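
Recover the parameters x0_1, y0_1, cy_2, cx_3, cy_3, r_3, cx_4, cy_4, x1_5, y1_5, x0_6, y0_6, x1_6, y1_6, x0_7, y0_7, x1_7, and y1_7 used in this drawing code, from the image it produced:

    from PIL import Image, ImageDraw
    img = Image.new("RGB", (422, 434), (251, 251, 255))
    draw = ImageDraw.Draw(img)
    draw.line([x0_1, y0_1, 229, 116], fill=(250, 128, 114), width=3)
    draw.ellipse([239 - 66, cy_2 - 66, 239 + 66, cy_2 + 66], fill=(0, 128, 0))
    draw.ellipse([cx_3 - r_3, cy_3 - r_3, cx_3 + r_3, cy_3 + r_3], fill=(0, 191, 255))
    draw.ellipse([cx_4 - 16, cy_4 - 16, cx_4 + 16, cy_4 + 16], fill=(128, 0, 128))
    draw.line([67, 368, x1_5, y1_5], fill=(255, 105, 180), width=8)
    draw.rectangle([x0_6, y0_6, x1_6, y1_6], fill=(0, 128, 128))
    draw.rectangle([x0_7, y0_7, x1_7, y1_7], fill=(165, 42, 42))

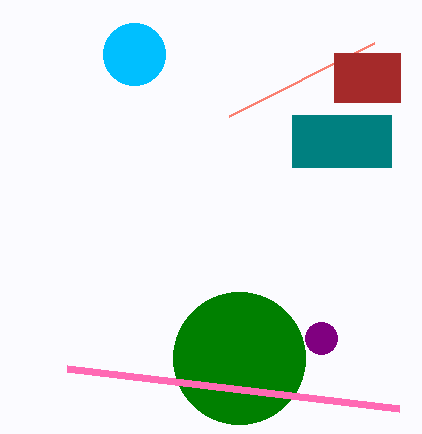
x0_1 = 374
y0_1 = 43
cy_2 = 358
cx_3 = 134
cy_3 = 54
r_3 = 31
cx_4 = 321
cy_4 = 338
x1_5 = 399
y1_5 = 408
x0_6 = 292
y0_6 = 115
x1_6 = 391
y1_6 = 167
x0_7 = 334
y0_7 = 53
x1_7 = 400
y1_7 = 102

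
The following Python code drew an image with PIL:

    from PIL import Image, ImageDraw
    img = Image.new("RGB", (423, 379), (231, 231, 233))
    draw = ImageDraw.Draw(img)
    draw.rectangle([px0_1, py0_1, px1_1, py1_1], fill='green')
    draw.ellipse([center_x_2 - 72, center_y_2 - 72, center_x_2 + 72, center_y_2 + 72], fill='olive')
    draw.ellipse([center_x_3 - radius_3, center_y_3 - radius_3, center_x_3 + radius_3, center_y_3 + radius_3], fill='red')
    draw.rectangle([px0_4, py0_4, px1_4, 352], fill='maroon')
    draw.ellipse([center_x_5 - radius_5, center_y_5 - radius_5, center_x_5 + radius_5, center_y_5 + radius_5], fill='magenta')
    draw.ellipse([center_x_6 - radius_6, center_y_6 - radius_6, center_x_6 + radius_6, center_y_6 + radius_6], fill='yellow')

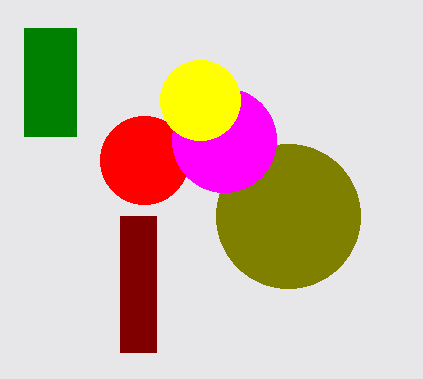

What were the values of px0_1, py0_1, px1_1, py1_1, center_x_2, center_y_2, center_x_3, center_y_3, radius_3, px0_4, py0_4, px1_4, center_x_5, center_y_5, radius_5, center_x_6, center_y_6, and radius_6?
px0_1 = 24
py0_1 = 28
px1_1 = 76
py1_1 = 136
center_x_2 = 288
center_y_2 = 216
center_x_3 = 144
center_y_3 = 160
radius_3 = 44
px0_4 = 120
py0_4 = 216
px1_4 = 156
center_x_5 = 224
center_y_5 = 140
radius_5 = 52
center_x_6 = 200
center_y_6 = 100
radius_6 = 40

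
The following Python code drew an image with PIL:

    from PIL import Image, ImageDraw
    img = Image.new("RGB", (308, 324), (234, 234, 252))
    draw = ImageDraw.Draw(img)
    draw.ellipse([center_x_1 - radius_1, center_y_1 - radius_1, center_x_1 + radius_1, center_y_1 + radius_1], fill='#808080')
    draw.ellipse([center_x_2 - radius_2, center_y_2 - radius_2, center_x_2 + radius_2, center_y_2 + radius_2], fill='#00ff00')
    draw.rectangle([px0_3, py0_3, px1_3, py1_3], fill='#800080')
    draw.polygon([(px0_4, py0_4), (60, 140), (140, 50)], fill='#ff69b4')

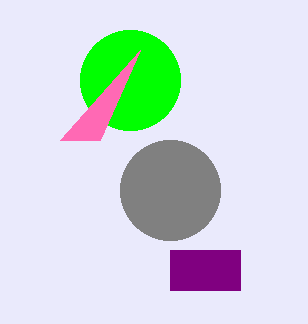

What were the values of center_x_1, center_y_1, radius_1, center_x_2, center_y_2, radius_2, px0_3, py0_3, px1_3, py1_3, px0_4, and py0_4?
center_x_1 = 170, center_y_1 = 190, radius_1 = 50, center_x_2 = 130, center_y_2 = 80, radius_2 = 50, px0_3 = 170, py0_3 = 250, px1_3 = 240, py1_3 = 290, px0_4 = 100, py0_4 = 140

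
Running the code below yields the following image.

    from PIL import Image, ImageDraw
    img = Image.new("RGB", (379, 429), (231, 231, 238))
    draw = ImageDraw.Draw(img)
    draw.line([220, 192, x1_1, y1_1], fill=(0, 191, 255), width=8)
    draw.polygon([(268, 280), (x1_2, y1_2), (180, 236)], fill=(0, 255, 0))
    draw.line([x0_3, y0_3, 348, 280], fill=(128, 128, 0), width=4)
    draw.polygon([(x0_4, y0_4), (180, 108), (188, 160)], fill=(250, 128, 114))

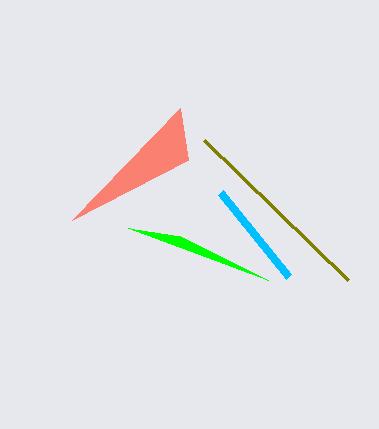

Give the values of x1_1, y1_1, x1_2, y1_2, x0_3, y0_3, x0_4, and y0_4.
x1_1 = 288, y1_1 = 276, x1_2 = 128, y1_2 = 228, x0_3 = 204, y0_3 = 140, x0_4 = 72, y0_4 = 220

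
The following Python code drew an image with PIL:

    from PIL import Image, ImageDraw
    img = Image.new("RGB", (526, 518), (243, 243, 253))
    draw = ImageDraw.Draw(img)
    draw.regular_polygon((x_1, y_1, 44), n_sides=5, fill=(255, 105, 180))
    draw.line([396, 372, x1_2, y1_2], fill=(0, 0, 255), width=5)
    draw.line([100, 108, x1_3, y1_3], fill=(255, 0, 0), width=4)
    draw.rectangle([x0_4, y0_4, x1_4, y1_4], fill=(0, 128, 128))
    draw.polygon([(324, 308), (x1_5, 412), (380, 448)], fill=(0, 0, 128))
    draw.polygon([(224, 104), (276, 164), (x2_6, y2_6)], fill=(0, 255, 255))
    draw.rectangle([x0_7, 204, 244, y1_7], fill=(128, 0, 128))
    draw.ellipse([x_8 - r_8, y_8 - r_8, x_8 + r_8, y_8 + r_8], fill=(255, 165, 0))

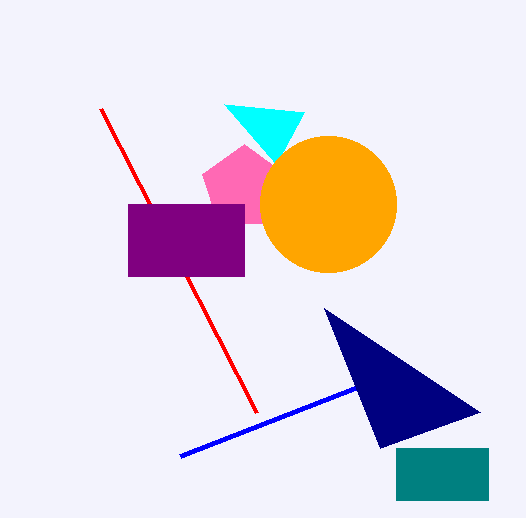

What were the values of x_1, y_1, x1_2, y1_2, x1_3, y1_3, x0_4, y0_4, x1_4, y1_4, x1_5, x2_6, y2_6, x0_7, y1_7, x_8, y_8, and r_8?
x_1 = 244; y_1 = 188; x1_2 = 180; y1_2 = 456; x1_3 = 256; y1_3 = 412; x0_4 = 396; y0_4 = 448; x1_4 = 488; y1_4 = 500; x1_5 = 480; x2_6 = 304; y2_6 = 112; x0_7 = 128; y1_7 = 276; x_8 = 328; y_8 = 204; r_8 = 68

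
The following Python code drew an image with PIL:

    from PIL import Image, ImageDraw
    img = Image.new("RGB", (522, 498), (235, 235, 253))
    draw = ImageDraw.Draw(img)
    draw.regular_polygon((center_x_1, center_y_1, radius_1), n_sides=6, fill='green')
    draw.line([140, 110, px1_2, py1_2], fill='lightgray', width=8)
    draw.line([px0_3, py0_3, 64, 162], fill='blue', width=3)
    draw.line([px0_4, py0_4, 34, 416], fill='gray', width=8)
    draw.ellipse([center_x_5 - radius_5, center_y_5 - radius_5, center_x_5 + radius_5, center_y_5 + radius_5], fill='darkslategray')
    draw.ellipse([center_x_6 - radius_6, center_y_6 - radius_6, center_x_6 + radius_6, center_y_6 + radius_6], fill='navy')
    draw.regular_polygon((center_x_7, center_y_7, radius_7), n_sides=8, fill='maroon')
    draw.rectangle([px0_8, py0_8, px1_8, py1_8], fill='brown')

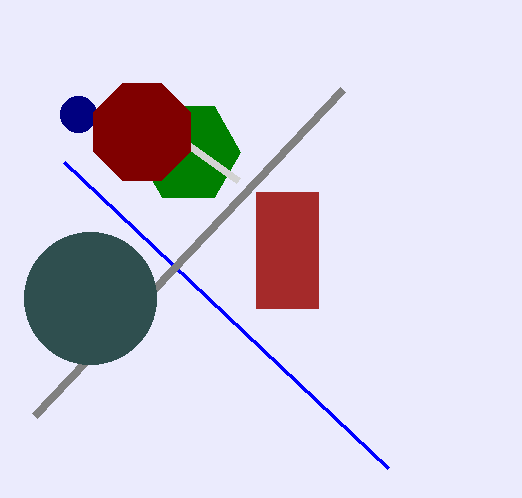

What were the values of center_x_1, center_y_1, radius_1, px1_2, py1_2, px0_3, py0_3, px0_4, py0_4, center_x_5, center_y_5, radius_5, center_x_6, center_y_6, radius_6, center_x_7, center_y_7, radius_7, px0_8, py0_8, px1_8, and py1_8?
center_x_1 = 188, center_y_1 = 152, radius_1 = 52, px1_2 = 238, py1_2 = 180, px0_3 = 388, py0_3 = 468, px0_4 = 342, py0_4 = 90, center_x_5 = 90, center_y_5 = 298, radius_5 = 66, center_x_6 = 78, center_y_6 = 114, radius_6 = 18, center_x_7 = 142, center_y_7 = 132, radius_7 = 52, px0_8 = 256, py0_8 = 192, px1_8 = 318, py1_8 = 308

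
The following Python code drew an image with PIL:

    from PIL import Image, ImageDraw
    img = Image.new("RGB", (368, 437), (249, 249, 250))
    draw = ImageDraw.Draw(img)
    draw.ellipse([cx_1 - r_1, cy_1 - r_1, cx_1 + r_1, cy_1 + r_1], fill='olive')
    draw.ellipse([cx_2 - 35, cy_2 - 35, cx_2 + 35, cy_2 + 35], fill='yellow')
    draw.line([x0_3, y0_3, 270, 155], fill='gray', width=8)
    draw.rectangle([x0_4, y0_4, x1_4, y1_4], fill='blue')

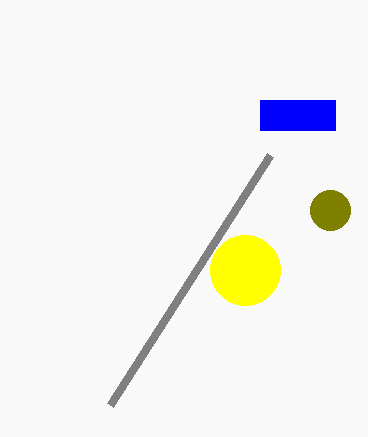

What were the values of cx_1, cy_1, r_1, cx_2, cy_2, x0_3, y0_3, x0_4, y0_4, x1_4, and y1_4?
cx_1 = 330; cy_1 = 210; r_1 = 20; cx_2 = 245; cy_2 = 270; x0_3 = 110; y0_3 = 405; x0_4 = 260; y0_4 = 100; x1_4 = 335; y1_4 = 130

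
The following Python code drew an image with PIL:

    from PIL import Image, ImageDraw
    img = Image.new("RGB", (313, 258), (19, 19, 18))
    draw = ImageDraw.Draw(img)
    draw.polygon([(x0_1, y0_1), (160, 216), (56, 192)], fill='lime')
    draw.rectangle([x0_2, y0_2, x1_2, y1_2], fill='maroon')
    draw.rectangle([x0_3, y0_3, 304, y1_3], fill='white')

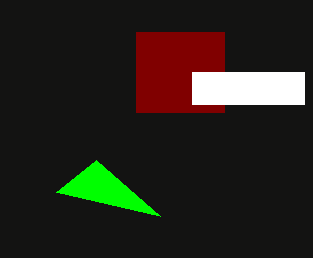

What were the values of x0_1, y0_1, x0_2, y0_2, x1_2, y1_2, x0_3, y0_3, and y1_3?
x0_1 = 96; y0_1 = 160; x0_2 = 136; y0_2 = 32; x1_2 = 224; y1_2 = 112; x0_3 = 192; y0_3 = 72; y1_3 = 104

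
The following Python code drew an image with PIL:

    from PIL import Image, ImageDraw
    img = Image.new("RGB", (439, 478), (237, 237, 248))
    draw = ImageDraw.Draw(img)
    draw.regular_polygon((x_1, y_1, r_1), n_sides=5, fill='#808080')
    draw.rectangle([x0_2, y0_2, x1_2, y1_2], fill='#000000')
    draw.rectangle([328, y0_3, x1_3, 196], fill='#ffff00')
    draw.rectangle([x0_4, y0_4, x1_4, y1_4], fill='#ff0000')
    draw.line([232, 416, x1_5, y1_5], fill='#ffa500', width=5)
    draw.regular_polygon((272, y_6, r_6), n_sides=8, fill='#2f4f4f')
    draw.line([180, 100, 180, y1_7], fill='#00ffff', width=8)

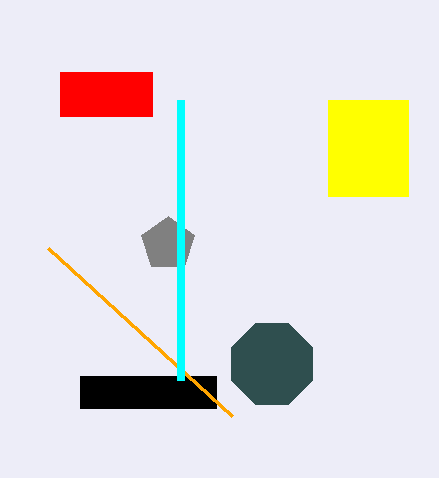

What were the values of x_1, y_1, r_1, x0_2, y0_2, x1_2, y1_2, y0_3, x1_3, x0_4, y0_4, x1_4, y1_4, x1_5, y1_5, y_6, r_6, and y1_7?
x_1 = 168
y_1 = 244
r_1 = 28
x0_2 = 80
y0_2 = 376
x1_2 = 216
y1_2 = 408
y0_3 = 100
x1_3 = 408
x0_4 = 60
y0_4 = 72
x1_4 = 152
y1_4 = 116
x1_5 = 48
y1_5 = 248
y_6 = 364
r_6 = 44
y1_7 = 380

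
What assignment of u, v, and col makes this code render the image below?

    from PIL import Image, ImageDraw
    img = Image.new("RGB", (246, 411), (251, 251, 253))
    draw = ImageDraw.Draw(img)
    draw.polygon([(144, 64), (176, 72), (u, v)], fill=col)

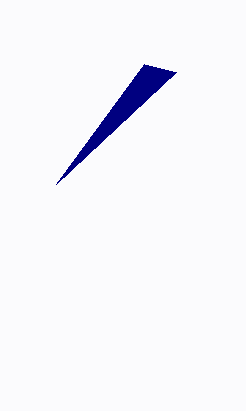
u = 56
v = 184
col = 'navy'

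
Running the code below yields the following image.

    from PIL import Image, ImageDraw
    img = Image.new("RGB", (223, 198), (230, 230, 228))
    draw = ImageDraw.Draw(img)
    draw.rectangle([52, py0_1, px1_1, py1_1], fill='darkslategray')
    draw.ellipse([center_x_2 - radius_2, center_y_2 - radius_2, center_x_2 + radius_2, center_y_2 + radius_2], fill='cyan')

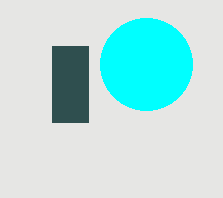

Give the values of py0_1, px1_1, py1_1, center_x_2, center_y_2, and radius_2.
py0_1 = 46
px1_1 = 88
py1_1 = 122
center_x_2 = 146
center_y_2 = 64
radius_2 = 46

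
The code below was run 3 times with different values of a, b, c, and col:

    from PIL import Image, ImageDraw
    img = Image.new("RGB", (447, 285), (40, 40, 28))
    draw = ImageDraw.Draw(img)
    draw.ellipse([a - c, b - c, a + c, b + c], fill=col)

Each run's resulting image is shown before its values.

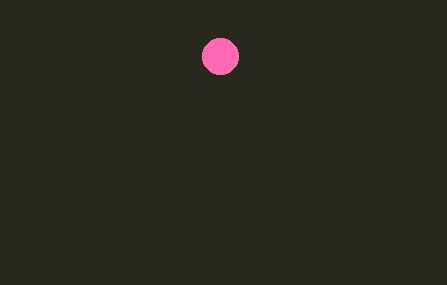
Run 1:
a = 220; b = 56; c = 18; col = 'hotpink'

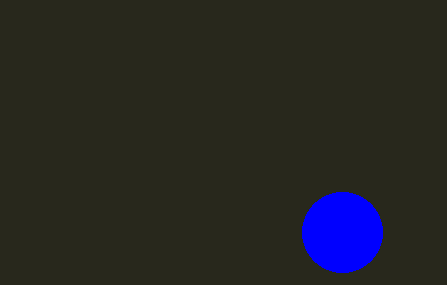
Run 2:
a = 342; b = 232; c = 40; col = 'blue'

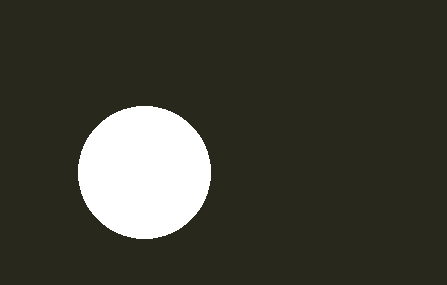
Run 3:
a = 144; b = 172; c = 66; col = 'white'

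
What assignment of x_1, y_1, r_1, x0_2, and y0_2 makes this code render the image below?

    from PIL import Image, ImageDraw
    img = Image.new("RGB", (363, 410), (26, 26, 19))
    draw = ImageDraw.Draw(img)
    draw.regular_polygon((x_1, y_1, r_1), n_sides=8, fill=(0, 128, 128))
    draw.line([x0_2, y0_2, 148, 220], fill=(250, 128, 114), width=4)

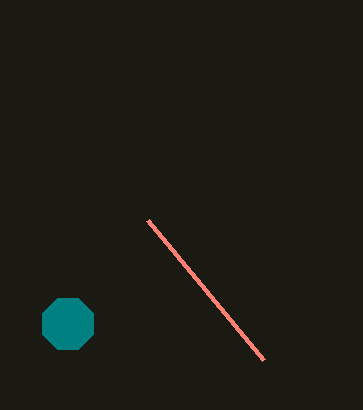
x_1 = 68; y_1 = 324; r_1 = 28; x0_2 = 264; y0_2 = 360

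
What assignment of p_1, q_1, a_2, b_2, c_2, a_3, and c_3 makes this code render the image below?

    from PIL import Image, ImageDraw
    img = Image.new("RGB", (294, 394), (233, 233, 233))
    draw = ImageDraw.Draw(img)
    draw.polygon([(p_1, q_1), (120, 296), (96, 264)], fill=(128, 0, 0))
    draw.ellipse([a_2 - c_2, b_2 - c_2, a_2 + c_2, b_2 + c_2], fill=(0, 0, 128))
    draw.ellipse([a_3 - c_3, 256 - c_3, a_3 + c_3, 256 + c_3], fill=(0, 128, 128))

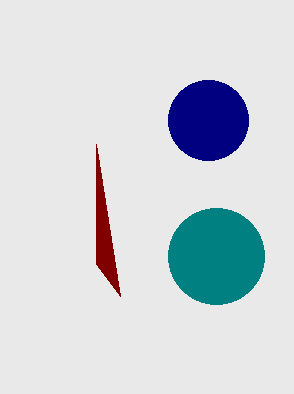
p_1 = 96
q_1 = 144
a_2 = 208
b_2 = 120
c_2 = 40
a_3 = 216
c_3 = 48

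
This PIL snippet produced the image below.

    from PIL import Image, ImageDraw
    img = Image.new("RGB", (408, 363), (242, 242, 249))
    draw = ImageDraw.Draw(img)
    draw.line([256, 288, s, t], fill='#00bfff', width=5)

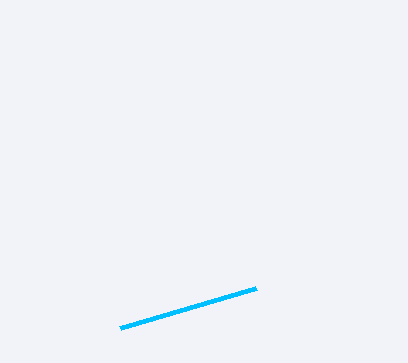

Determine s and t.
s = 120, t = 328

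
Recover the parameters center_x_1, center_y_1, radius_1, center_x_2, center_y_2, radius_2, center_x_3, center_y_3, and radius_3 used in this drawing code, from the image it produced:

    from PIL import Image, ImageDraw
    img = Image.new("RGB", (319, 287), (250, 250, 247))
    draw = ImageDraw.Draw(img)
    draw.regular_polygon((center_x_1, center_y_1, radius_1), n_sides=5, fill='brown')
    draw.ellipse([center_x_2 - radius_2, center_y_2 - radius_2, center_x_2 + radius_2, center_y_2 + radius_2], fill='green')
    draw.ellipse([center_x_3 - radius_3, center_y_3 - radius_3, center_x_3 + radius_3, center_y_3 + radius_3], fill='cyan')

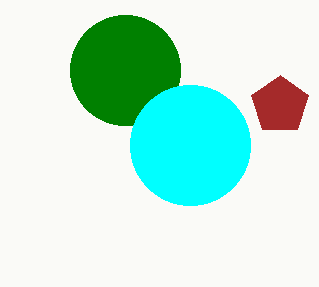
center_x_1 = 280, center_y_1 = 105, radius_1 = 30, center_x_2 = 125, center_y_2 = 70, radius_2 = 55, center_x_3 = 190, center_y_3 = 145, radius_3 = 60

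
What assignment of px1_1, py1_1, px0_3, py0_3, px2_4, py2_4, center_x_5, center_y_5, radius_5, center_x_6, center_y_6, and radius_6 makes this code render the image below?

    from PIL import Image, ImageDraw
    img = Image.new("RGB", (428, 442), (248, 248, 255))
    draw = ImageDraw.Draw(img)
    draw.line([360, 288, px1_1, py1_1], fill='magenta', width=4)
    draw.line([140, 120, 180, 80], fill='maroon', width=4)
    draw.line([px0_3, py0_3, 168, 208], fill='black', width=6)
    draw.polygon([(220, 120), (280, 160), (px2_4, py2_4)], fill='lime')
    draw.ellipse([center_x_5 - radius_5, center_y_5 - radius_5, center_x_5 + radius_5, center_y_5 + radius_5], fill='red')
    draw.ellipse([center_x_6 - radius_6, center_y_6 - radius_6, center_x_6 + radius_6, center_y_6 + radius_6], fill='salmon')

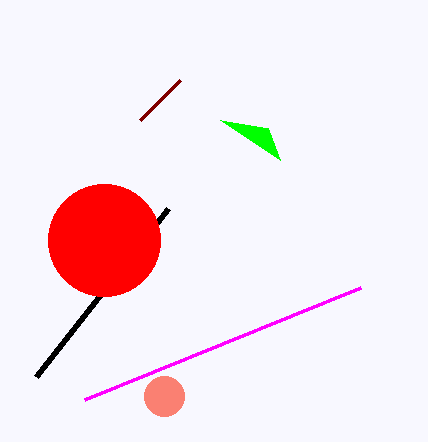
px1_1 = 84, py1_1 = 400, px0_3 = 36, py0_3 = 376, px2_4 = 268, py2_4 = 128, center_x_5 = 104, center_y_5 = 240, radius_5 = 56, center_x_6 = 164, center_y_6 = 396, radius_6 = 20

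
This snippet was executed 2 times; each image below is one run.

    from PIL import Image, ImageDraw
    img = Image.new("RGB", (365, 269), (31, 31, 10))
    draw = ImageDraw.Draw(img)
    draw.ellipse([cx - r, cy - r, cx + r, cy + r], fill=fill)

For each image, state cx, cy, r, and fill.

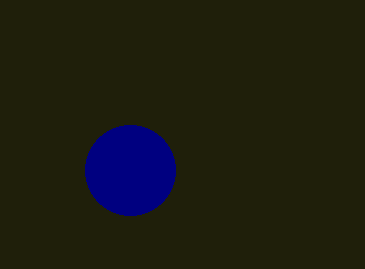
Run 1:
cx = 130, cy = 170, r = 45, fill = 'navy'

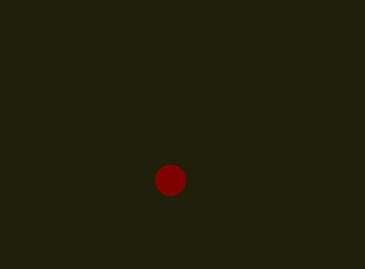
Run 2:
cx = 170
cy = 180
r = 15
fill = 'maroon'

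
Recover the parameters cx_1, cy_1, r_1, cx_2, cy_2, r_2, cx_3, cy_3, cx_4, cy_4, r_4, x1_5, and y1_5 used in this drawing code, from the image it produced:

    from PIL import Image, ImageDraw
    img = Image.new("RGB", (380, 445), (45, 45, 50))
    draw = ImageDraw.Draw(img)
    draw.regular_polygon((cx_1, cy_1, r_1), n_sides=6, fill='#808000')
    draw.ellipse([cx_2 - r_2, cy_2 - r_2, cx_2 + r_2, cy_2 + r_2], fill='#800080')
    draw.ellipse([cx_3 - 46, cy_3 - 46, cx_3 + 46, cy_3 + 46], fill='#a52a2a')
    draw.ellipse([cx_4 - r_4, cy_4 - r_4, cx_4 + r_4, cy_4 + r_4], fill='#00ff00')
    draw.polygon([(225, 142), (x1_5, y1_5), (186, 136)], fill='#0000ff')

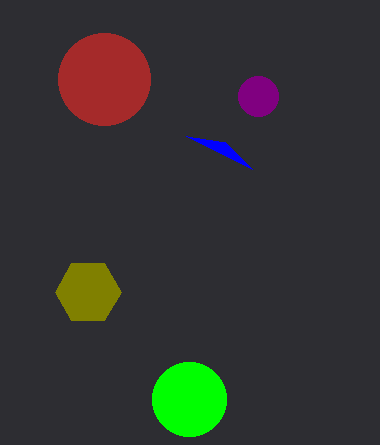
cx_1 = 88
cy_1 = 292
r_1 = 33
cx_2 = 258
cy_2 = 96
r_2 = 20
cx_3 = 104
cy_3 = 79
cx_4 = 189
cy_4 = 399
r_4 = 37
x1_5 = 252
y1_5 = 169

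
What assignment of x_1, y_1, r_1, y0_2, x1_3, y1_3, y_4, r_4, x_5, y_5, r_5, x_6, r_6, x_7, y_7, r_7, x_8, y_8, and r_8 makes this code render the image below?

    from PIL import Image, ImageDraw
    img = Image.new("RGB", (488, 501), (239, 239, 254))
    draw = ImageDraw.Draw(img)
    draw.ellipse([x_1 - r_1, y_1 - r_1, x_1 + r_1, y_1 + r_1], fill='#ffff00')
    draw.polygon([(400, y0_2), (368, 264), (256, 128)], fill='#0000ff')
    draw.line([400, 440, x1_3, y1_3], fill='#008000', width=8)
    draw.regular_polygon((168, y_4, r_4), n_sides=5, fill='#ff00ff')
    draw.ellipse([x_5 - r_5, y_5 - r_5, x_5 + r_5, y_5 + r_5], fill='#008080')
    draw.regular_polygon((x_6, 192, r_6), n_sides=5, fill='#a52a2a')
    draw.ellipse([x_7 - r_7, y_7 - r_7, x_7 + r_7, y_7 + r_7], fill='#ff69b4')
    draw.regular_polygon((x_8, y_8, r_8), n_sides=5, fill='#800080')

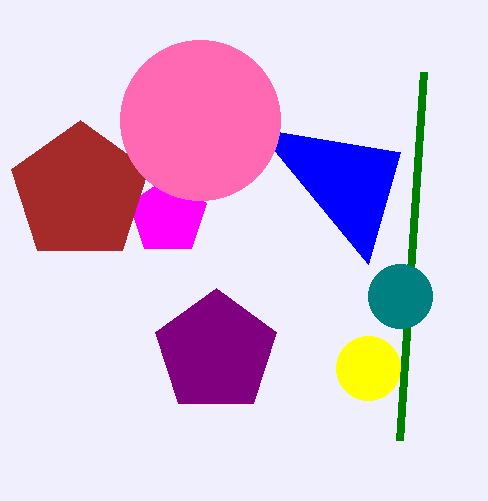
x_1 = 368
y_1 = 368
r_1 = 32
y0_2 = 152
x1_3 = 424
y1_3 = 72
y_4 = 216
r_4 = 40
x_5 = 400
y_5 = 296
r_5 = 32
x_6 = 80
r_6 = 72
x_7 = 200
y_7 = 120
r_7 = 80
x_8 = 216
y_8 = 352
r_8 = 64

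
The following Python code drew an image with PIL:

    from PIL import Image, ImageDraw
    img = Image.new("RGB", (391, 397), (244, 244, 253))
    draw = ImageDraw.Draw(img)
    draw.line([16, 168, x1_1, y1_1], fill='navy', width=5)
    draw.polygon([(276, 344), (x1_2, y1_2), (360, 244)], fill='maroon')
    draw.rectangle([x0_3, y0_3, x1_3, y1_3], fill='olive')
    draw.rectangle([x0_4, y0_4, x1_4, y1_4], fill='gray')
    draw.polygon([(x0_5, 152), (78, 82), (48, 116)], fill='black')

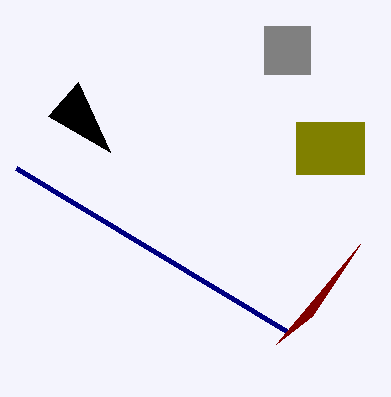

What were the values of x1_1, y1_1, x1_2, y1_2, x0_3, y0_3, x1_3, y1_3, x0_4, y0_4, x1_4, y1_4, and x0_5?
x1_1 = 288
y1_1 = 332
x1_2 = 312
y1_2 = 316
x0_3 = 296
y0_3 = 122
x1_3 = 364
y1_3 = 174
x0_4 = 264
y0_4 = 26
x1_4 = 310
y1_4 = 74
x0_5 = 110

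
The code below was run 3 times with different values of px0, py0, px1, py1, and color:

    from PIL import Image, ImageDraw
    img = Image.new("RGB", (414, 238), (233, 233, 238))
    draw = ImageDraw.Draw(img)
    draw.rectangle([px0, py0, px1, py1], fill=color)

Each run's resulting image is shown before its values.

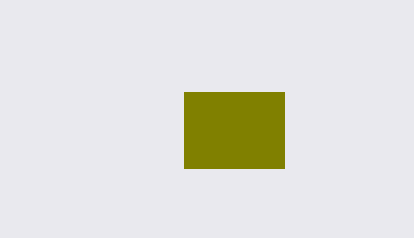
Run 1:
px0 = 184, py0 = 92, px1 = 284, py1 = 168, color = 'olive'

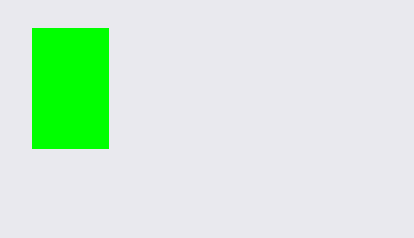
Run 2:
px0 = 32, py0 = 28, px1 = 108, py1 = 148, color = 'lime'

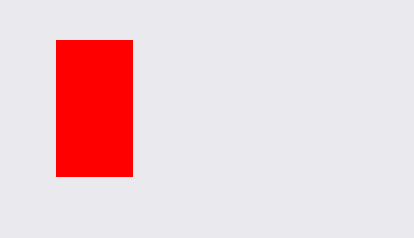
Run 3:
px0 = 56
py0 = 40
px1 = 132
py1 = 176
color = 'red'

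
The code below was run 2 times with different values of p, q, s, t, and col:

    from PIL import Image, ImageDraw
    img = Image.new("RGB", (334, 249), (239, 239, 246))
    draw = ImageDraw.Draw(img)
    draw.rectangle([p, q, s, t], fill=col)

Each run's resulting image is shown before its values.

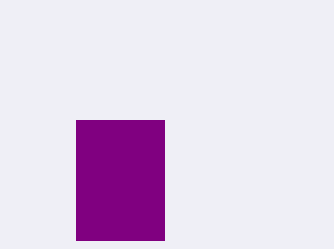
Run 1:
p = 76
q = 120
s = 164
t = 240
col = 'purple'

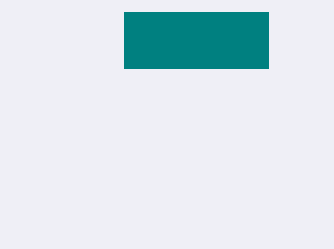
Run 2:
p = 124
q = 12
s = 268
t = 68
col = 'teal'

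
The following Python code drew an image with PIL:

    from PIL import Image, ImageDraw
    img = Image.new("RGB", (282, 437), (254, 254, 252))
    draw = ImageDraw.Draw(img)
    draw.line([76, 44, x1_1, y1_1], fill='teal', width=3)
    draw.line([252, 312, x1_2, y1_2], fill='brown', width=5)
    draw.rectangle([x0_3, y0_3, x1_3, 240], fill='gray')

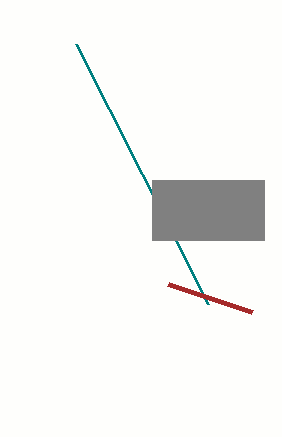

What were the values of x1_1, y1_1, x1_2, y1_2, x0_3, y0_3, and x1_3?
x1_1 = 208, y1_1 = 304, x1_2 = 168, y1_2 = 284, x0_3 = 152, y0_3 = 180, x1_3 = 264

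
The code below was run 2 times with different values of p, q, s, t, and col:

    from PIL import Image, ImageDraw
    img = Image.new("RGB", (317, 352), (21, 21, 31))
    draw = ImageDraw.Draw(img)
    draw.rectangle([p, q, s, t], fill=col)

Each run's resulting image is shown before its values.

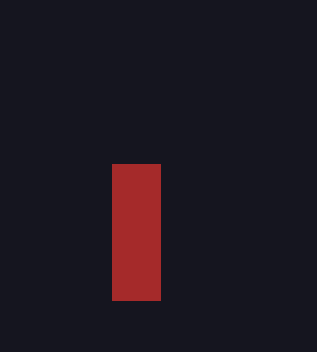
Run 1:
p = 112; q = 164; s = 160; t = 300; col = 'brown'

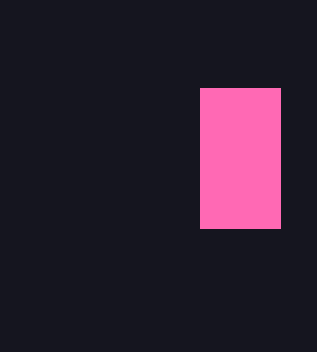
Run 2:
p = 200
q = 88
s = 280
t = 228
col = 'hotpink'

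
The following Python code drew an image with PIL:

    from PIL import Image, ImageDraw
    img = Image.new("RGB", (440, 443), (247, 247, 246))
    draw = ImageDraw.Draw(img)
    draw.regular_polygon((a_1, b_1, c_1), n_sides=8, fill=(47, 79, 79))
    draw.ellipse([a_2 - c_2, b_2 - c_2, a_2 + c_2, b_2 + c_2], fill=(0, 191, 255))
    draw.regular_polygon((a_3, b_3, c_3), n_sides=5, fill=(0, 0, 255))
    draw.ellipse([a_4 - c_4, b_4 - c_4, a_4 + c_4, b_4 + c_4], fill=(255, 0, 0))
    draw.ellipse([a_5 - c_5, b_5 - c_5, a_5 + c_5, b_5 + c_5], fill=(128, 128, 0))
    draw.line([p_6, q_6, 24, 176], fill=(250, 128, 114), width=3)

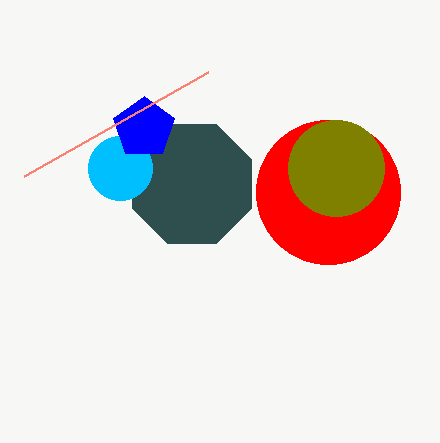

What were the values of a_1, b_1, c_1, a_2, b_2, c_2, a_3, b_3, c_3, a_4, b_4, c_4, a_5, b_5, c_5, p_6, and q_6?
a_1 = 192; b_1 = 184; c_1 = 64; a_2 = 120; b_2 = 168; c_2 = 32; a_3 = 144; b_3 = 128; c_3 = 32; a_4 = 328; b_4 = 192; c_4 = 72; a_5 = 336; b_5 = 168; c_5 = 48; p_6 = 208; q_6 = 72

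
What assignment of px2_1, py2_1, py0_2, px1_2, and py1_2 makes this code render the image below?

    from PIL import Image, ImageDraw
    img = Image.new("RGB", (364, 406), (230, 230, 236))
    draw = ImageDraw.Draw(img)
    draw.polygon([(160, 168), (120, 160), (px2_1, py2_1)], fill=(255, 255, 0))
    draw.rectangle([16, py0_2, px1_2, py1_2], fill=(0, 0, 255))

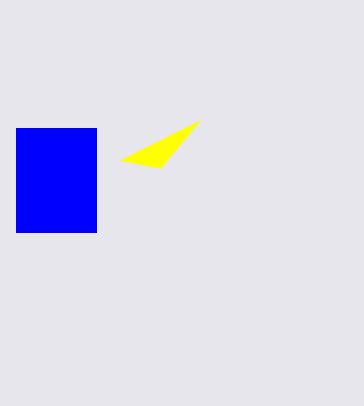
px2_1 = 200; py2_1 = 120; py0_2 = 128; px1_2 = 96; py1_2 = 232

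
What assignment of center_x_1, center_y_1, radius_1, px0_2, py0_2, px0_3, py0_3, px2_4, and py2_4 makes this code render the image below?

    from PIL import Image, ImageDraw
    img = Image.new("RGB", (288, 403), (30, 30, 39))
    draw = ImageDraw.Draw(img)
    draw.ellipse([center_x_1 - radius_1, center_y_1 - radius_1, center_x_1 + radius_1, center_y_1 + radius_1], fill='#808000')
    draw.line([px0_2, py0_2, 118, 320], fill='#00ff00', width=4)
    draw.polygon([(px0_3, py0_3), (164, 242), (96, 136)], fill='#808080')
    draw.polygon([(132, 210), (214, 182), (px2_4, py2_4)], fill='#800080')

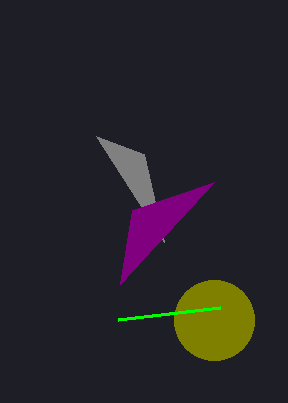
center_x_1 = 214, center_y_1 = 320, radius_1 = 40, px0_2 = 220, py0_2 = 308, px0_3 = 144, py0_3 = 154, px2_4 = 120, py2_4 = 284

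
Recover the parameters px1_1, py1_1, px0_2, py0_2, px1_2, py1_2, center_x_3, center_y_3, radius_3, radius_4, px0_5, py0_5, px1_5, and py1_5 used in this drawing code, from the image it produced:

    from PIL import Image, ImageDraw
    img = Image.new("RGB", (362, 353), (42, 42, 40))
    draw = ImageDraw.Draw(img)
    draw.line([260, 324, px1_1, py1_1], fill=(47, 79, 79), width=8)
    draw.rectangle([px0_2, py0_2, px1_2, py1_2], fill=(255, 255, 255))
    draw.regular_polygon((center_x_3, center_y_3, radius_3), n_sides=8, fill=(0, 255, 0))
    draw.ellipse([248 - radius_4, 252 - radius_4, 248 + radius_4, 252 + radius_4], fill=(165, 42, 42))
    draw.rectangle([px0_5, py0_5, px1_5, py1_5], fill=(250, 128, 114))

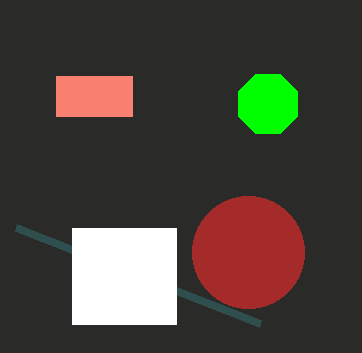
px1_1 = 16, py1_1 = 228, px0_2 = 72, py0_2 = 228, px1_2 = 176, py1_2 = 324, center_x_3 = 268, center_y_3 = 104, radius_3 = 32, radius_4 = 56, px0_5 = 56, py0_5 = 76, px1_5 = 132, py1_5 = 116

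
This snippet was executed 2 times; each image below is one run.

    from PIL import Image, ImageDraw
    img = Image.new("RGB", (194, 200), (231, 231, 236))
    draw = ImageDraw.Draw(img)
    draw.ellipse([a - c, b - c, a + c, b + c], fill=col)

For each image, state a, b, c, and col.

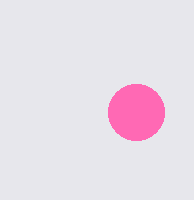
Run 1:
a = 136
b = 112
c = 28
col = 'hotpink'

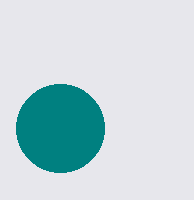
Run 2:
a = 60
b = 128
c = 44
col = 'teal'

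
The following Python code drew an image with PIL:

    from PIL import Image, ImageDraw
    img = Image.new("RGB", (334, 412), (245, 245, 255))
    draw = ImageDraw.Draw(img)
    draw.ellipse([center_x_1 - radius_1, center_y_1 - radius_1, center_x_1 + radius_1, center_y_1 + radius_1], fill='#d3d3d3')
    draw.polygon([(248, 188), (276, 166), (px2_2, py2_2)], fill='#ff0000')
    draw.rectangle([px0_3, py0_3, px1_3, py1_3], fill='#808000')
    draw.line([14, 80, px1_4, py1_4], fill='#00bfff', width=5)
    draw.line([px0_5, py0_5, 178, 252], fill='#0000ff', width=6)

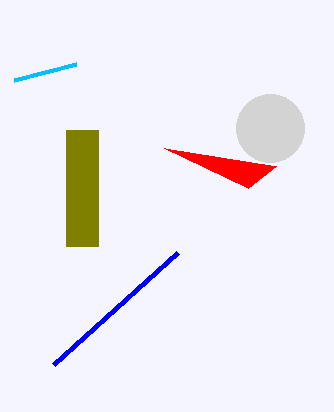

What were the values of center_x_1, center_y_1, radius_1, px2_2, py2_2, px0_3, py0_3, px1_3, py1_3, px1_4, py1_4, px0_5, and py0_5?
center_x_1 = 270
center_y_1 = 128
radius_1 = 34
px2_2 = 164
py2_2 = 148
px0_3 = 66
py0_3 = 130
px1_3 = 98
py1_3 = 246
px1_4 = 76
py1_4 = 64
px0_5 = 54
py0_5 = 364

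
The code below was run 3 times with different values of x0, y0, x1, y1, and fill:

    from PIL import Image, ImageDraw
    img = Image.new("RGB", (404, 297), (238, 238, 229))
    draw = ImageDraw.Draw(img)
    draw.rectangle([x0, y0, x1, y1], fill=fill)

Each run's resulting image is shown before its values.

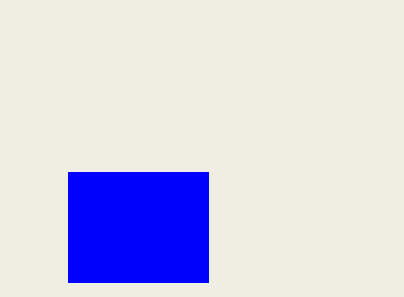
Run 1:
x0 = 68; y0 = 172; x1 = 208; y1 = 282; fill = 'blue'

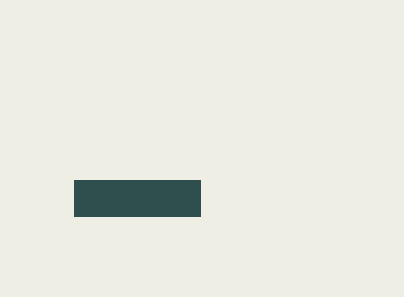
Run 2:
x0 = 74
y0 = 180
x1 = 200
y1 = 216
fill = 'darkslategray'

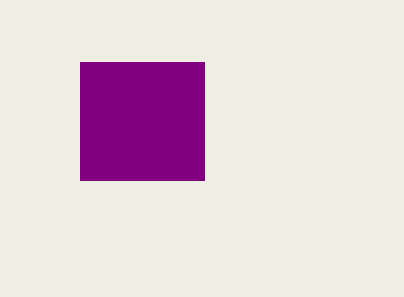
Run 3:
x0 = 80
y0 = 62
x1 = 204
y1 = 180
fill = 'purple'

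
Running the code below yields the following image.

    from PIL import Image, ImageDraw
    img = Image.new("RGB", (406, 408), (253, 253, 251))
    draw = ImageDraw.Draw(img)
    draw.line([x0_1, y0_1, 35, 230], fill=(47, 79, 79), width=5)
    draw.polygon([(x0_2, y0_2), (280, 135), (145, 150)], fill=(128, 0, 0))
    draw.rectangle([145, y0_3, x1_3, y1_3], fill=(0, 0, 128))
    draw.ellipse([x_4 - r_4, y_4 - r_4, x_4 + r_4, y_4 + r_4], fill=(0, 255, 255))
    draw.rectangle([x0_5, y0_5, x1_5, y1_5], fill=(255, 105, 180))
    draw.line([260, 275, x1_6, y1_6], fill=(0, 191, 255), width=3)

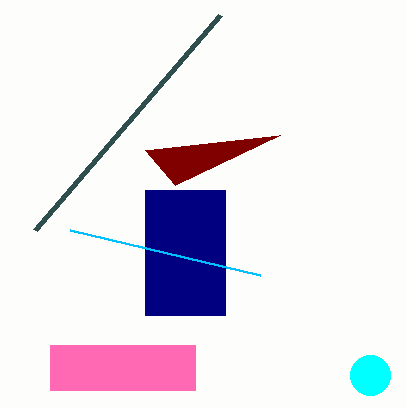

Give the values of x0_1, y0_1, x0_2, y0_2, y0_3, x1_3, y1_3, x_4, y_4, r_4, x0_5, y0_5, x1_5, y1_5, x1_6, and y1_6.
x0_1 = 220; y0_1 = 15; x0_2 = 175; y0_2 = 185; y0_3 = 190; x1_3 = 225; y1_3 = 315; x_4 = 370; y_4 = 375; r_4 = 20; x0_5 = 50; y0_5 = 345; x1_5 = 195; y1_5 = 390; x1_6 = 70; y1_6 = 230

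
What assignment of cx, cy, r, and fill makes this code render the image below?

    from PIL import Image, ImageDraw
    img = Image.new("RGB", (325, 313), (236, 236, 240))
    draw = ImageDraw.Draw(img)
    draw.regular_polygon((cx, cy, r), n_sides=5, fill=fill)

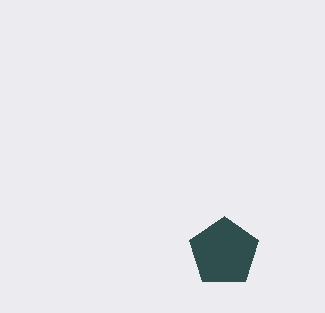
cx = 224; cy = 252; r = 36; fill = 'darkslategray'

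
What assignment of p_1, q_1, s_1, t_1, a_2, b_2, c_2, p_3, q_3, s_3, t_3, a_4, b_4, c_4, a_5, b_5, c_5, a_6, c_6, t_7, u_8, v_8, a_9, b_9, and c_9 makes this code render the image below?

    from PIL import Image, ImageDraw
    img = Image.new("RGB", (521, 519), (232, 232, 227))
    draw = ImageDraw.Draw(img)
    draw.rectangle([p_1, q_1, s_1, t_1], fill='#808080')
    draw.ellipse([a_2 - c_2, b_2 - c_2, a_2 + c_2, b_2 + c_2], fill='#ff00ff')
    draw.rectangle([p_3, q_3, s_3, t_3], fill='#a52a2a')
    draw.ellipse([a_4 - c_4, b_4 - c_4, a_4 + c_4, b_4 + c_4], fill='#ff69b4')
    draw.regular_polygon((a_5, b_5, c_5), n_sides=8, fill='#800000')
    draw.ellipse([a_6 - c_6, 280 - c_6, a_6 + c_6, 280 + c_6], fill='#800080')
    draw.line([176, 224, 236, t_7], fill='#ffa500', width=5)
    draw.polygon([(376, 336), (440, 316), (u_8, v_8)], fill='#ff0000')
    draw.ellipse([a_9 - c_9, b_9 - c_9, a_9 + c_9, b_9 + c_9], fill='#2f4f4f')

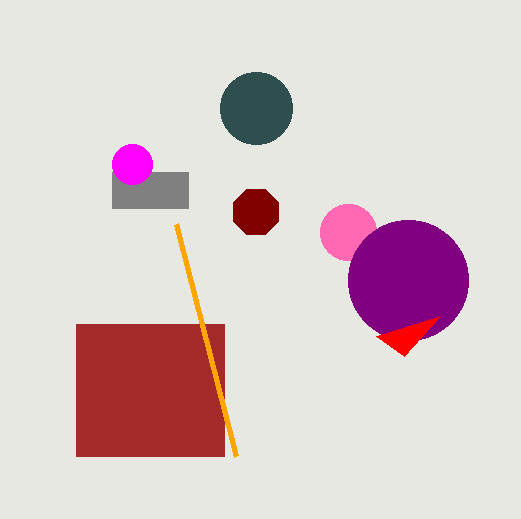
p_1 = 112
q_1 = 172
s_1 = 188
t_1 = 208
a_2 = 132
b_2 = 164
c_2 = 20
p_3 = 76
q_3 = 324
s_3 = 224
t_3 = 456
a_4 = 348
b_4 = 232
c_4 = 28
a_5 = 256
b_5 = 212
c_5 = 24
a_6 = 408
c_6 = 60
t_7 = 456
u_8 = 404
v_8 = 356
a_9 = 256
b_9 = 108
c_9 = 36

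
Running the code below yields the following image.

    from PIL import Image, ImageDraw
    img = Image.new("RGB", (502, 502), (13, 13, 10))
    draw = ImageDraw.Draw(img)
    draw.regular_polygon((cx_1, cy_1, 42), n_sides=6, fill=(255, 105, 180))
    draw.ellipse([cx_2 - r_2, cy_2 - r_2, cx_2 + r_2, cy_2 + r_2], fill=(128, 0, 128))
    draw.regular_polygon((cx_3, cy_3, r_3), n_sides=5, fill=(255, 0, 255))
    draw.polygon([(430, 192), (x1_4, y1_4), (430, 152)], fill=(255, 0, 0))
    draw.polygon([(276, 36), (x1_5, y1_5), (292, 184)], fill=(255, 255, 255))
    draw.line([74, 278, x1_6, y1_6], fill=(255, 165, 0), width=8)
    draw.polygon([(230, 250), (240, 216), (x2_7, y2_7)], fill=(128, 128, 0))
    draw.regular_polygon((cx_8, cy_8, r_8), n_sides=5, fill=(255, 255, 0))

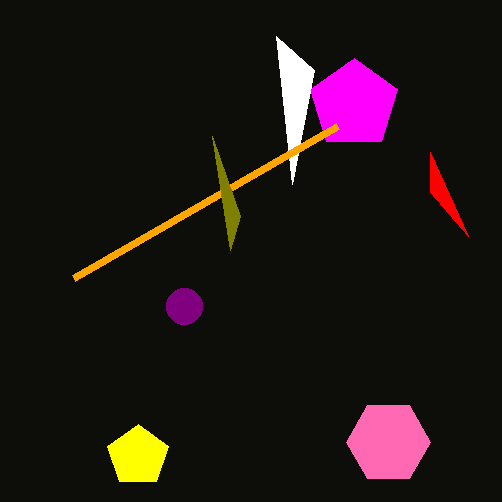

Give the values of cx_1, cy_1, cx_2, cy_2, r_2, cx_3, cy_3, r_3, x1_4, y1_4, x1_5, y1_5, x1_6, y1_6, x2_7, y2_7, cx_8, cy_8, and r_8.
cx_1 = 388; cy_1 = 442; cx_2 = 184; cy_2 = 306; r_2 = 18; cx_3 = 354; cy_3 = 104; r_3 = 46; x1_4 = 468; y1_4 = 236; x1_5 = 314; y1_5 = 70; x1_6 = 338; y1_6 = 126; x2_7 = 212; y2_7 = 136; cx_8 = 138; cy_8 = 456; r_8 = 32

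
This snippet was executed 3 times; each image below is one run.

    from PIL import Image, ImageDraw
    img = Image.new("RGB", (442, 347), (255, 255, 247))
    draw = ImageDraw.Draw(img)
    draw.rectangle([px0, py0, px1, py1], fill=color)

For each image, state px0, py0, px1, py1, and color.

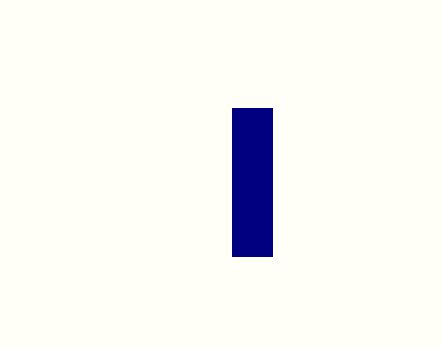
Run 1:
px0 = 232
py0 = 108
px1 = 272
py1 = 256
color = 'navy'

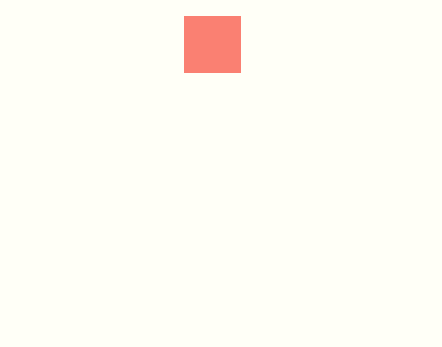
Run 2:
px0 = 184; py0 = 16; px1 = 240; py1 = 72; color = 'salmon'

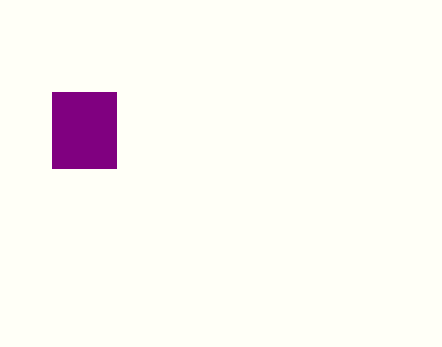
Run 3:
px0 = 52, py0 = 92, px1 = 116, py1 = 168, color = 'purple'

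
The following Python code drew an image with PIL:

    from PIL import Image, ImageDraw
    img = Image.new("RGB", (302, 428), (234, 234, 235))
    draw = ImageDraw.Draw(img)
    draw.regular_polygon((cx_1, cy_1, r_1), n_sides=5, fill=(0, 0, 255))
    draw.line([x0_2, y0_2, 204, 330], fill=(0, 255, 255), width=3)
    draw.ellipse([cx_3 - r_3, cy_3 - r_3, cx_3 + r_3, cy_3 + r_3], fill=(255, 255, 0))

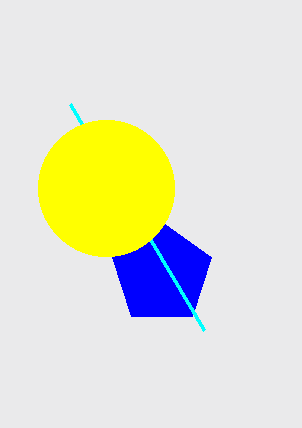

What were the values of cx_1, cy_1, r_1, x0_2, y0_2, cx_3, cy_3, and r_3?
cx_1 = 162, cy_1 = 274, r_1 = 52, x0_2 = 70, y0_2 = 104, cx_3 = 106, cy_3 = 188, r_3 = 68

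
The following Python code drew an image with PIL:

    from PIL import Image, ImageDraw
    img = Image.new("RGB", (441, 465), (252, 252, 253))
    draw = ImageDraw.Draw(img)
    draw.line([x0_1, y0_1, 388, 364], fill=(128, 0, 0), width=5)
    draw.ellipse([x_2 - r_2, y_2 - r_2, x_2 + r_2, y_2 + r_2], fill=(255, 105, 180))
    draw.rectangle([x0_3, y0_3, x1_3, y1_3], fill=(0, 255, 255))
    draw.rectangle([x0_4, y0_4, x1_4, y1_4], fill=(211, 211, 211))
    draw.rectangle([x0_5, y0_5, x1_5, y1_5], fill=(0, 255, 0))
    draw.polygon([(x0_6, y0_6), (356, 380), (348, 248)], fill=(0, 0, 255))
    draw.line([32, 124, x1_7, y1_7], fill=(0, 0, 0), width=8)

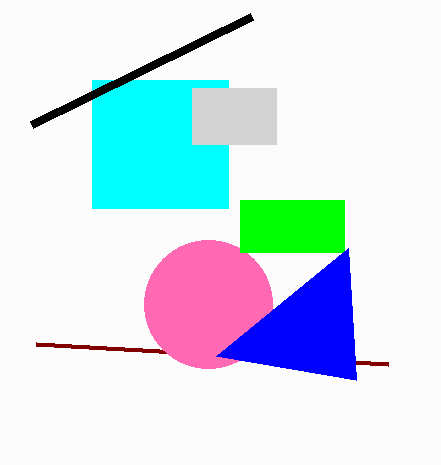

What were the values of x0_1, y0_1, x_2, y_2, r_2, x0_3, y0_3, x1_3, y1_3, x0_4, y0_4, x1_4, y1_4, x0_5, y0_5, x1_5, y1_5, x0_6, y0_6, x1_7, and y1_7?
x0_1 = 36; y0_1 = 344; x_2 = 208; y_2 = 304; r_2 = 64; x0_3 = 92; y0_3 = 80; x1_3 = 228; y1_3 = 208; x0_4 = 192; y0_4 = 88; x1_4 = 276; y1_4 = 144; x0_5 = 240; y0_5 = 200; x1_5 = 344; y1_5 = 252; x0_6 = 216; y0_6 = 356; x1_7 = 252; y1_7 = 16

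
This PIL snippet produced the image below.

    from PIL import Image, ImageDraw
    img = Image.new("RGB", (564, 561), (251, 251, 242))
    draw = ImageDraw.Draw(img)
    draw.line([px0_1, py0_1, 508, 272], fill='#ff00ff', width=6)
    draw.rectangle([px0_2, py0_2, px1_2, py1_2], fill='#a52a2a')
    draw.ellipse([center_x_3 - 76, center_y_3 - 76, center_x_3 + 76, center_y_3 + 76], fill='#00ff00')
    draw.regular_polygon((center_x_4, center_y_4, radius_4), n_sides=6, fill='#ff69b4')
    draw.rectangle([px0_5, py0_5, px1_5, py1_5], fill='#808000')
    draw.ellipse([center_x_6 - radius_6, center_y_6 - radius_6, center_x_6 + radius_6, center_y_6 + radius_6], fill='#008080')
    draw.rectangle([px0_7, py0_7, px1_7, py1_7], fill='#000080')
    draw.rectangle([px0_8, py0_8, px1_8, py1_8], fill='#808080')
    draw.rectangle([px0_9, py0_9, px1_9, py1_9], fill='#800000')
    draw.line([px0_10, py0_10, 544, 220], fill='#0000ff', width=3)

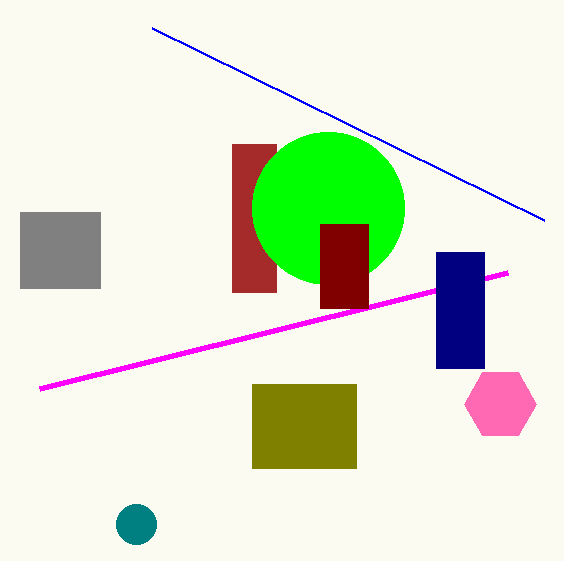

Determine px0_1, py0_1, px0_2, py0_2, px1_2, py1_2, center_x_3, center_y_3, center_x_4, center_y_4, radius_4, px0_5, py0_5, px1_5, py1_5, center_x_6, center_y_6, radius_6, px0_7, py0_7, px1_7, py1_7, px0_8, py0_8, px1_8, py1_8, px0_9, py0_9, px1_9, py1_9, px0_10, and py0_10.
px0_1 = 40, py0_1 = 388, px0_2 = 232, py0_2 = 144, px1_2 = 276, py1_2 = 292, center_x_3 = 328, center_y_3 = 208, center_x_4 = 500, center_y_4 = 404, radius_4 = 36, px0_5 = 252, py0_5 = 384, px1_5 = 356, py1_5 = 468, center_x_6 = 136, center_y_6 = 524, radius_6 = 20, px0_7 = 436, py0_7 = 252, px1_7 = 484, py1_7 = 368, px0_8 = 20, py0_8 = 212, px1_8 = 100, py1_8 = 288, px0_9 = 320, py0_9 = 224, px1_9 = 368, py1_9 = 308, px0_10 = 152, py0_10 = 28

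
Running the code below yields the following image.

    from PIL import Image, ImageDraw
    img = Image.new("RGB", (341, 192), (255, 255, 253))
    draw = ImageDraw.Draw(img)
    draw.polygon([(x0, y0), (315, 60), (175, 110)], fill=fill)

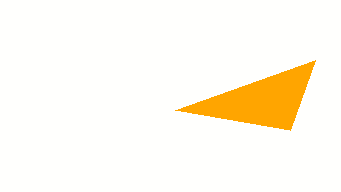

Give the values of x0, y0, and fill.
x0 = 290; y0 = 130; fill = 'orange'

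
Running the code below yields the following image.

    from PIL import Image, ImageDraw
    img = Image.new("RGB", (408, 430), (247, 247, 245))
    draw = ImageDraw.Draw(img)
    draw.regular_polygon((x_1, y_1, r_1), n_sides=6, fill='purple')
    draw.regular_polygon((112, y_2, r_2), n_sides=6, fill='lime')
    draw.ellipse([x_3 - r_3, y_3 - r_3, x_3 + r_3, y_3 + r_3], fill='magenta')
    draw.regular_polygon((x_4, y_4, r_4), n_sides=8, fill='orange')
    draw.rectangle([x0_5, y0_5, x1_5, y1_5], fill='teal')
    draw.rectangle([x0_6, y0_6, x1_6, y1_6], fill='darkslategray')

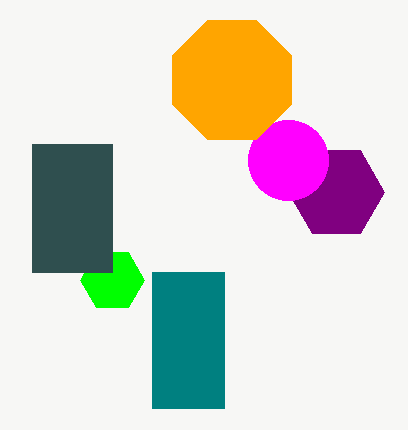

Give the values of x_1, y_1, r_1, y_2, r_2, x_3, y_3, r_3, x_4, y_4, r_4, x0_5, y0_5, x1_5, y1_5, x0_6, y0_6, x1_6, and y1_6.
x_1 = 336, y_1 = 192, r_1 = 48, y_2 = 280, r_2 = 32, x_3 = 288, y_3 = 160, r_3 = 40, x_4 = 232, y_4 = 80, r_4 = 64, x0_5 = 152, y0_5 = 272, x1_5 = 224, y1_5 = 408, x0_6 = 32, y0_6 = 144, x1_6 = 112, y1_6 = 272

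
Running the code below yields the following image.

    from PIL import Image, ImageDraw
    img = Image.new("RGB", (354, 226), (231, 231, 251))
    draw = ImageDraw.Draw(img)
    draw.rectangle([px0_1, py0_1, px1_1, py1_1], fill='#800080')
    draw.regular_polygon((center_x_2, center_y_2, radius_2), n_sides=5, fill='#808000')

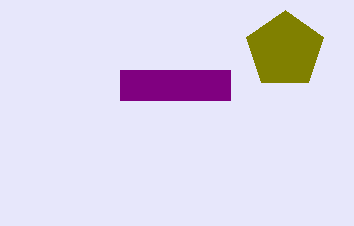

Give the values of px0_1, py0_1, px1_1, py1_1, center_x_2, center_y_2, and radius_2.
px0_1 = 120; py0_1 = 70; px1_1 = 230; py1_1 = 100; center_x_2 = 285; center_y_2 = 50; radius_2 = 40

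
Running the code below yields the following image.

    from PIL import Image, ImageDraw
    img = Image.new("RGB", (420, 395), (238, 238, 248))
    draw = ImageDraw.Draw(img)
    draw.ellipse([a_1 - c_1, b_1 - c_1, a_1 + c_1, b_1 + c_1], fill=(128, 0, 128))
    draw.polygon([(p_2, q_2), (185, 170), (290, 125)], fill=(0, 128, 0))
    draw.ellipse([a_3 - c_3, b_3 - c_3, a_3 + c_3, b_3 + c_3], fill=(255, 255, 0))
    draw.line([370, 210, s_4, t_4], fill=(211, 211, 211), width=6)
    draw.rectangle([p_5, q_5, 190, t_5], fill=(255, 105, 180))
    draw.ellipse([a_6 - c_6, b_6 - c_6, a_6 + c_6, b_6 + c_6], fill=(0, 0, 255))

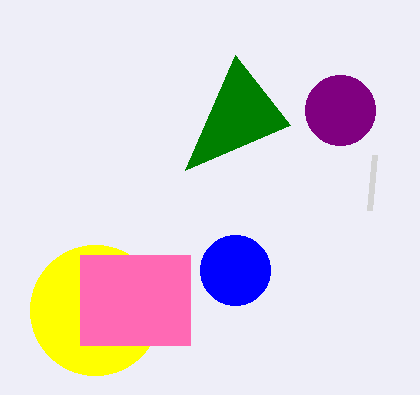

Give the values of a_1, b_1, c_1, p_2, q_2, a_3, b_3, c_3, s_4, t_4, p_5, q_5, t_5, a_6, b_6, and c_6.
a_1 = 340; b_1 = 110; c_1 = 35; p_2 = 235; q_2 = 55; a_3 = 95; b_3 = 310; c_3 = 65; s_4 = 375; t_4 = 155; p_5 = 80; q_5 = 255; t_5 = 345; a_6 = 235; b_6 = 270; c_6 = 35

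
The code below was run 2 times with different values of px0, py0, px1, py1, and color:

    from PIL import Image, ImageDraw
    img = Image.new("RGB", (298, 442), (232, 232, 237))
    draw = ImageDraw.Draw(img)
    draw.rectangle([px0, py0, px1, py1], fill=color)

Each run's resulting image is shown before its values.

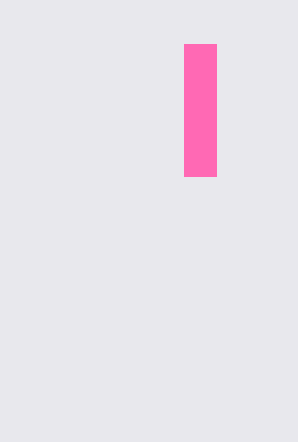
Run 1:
px0 = 184; py0 = 44; px1 = 216; py1 = 176; color = 'hotpink'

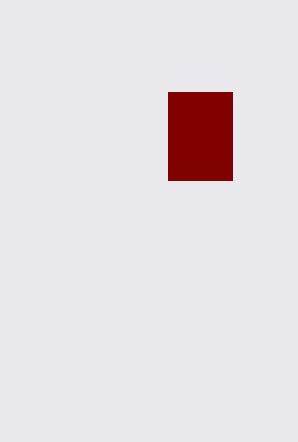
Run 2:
px0 = 168
py0 = 92
px1 = 232
py1 = 180
color = 'maroon'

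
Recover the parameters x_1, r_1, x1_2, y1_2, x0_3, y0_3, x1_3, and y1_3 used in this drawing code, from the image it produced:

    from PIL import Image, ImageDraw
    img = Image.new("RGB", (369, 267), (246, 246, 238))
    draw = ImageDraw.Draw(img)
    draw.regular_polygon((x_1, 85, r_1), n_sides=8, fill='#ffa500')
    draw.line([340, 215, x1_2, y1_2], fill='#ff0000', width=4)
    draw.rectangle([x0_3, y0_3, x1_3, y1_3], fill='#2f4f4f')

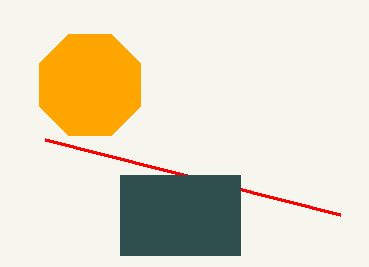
x_1 = 90
r_1 = 55
x1_2 = 45
y1_2 = 140
x0_3 = 120
y0_3 = 175
x1_3 = 240
y1_3 = 255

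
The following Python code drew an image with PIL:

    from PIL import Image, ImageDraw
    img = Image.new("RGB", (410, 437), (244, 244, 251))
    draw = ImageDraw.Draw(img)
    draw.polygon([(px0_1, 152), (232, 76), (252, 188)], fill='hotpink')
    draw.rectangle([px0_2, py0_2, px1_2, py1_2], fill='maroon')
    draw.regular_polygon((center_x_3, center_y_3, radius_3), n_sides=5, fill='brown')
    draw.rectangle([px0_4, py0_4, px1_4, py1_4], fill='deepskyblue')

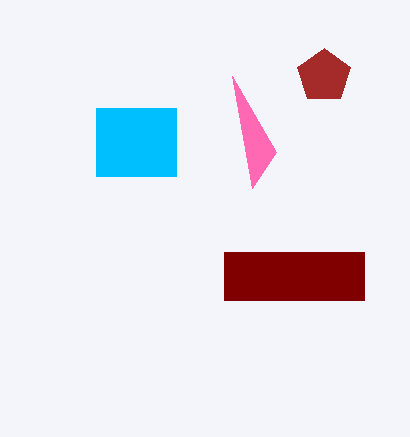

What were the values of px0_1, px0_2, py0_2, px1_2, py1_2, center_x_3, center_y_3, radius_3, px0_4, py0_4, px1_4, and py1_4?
px0_1 = 276, px0_2 = 224, py0_2 = 252, px1_2 = 364, py1_2 = 300, center_x_3 = 324, center_y_3 = 76, radius_3 = 28, px0_4 = 96, py0_4 = 108, px1_4 = 176, py1_4 = 176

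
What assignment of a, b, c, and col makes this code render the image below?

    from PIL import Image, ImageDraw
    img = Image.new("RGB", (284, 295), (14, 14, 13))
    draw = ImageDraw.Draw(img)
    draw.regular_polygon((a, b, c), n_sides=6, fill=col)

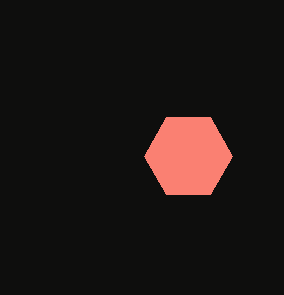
a = 188; b = 156; c = 44; col = 'salmon'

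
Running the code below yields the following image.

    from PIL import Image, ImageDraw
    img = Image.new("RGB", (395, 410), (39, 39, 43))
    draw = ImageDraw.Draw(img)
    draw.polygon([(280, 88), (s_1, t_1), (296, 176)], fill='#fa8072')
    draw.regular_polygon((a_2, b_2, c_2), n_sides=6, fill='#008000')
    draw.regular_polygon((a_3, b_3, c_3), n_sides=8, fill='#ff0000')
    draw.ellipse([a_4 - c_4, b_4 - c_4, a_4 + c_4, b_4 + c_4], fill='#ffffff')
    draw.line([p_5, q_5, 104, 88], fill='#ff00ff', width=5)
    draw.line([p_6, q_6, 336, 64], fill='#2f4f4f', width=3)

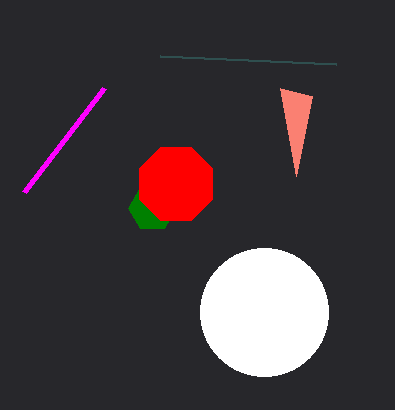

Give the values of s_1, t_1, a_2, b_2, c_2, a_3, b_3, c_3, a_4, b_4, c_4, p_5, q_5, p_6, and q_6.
s_1 = 312, t_1 = 96, a_2 = 152, b_2 = 208, c_2 = 24, a_3 = 176, b_3 = 184, c_3 = 40, a_4 = 264, b_4 = 312, c_4 = 64, p_5 = 24, q_5 = 192, p_6 = 160, q_6 = 56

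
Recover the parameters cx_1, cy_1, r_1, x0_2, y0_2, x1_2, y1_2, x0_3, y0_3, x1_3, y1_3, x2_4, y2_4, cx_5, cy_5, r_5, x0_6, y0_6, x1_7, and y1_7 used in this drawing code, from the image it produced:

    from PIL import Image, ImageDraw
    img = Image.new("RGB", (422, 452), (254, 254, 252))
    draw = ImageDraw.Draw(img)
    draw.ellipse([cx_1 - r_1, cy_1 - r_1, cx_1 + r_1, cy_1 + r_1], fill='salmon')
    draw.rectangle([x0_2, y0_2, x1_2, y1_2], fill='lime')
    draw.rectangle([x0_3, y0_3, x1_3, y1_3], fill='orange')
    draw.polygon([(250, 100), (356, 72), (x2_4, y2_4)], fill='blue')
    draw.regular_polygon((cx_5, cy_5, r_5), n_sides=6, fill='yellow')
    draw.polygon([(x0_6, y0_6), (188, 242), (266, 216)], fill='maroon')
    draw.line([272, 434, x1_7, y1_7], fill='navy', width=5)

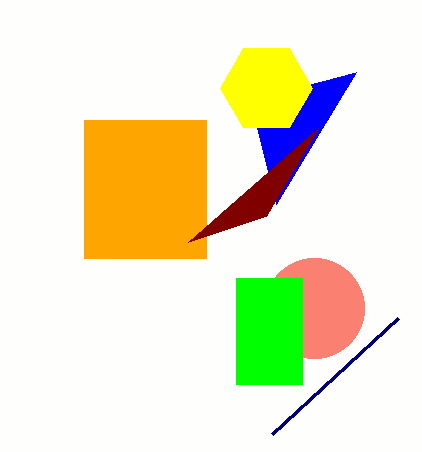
cx_1 = 314
cy_1 = 308
r_1 = 50
x0_2 = 236
y0_2 = 278
x1_2 = 302
y1_2 = 384
x0_3 = 84
y0_3 = 120
x1_3 = 206
y1_3 = 258
x2_4 = 276
y2_4 = 204
cx_5 = 266
cy_5 = 88
r_5 = 46
x0_6 = 318
y0_6 = 128
x1_7 = 398
y1_7 = 318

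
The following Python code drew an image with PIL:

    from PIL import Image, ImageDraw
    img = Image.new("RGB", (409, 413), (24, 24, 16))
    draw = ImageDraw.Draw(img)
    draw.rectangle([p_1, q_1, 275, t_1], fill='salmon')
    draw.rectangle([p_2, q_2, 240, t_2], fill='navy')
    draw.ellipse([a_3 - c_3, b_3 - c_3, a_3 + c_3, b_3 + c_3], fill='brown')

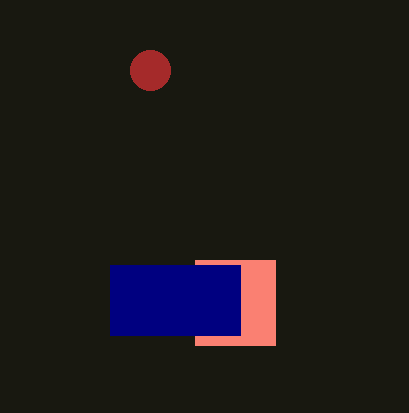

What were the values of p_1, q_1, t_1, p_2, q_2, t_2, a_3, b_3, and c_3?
p_1 = 195; q_1 = 260; t_1 = 345; p_2 = 110; q_2 = 265; t_2 = 335; a_3 = 150; b_3 = 70; c_3 = 20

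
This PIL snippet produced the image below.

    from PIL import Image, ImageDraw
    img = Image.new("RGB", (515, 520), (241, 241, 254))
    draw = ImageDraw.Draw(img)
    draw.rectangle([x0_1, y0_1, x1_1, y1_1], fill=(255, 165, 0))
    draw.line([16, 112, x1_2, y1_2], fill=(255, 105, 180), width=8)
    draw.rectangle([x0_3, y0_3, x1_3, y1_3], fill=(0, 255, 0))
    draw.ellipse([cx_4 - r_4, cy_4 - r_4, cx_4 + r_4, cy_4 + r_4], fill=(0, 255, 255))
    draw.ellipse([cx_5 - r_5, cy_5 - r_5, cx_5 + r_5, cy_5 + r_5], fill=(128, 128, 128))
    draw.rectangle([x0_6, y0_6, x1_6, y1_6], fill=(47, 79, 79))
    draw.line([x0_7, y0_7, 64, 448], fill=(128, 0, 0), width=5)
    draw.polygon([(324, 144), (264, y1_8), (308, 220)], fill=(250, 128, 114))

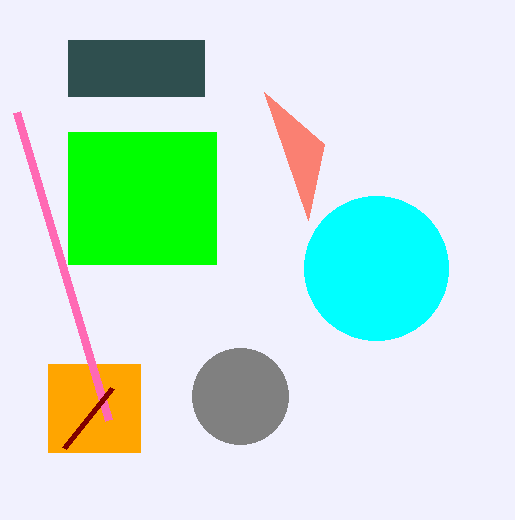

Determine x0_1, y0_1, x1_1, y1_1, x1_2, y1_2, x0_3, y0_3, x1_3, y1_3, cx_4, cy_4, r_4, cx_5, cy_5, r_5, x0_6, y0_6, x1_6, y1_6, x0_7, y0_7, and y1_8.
x0_1 = 48
y0_1 = 364
x1_1 = 140
y1_1 = 452
x1_2 = 108
y1_2 = 420
x0_3 = 68
y0_3 = 132
x1_3 = 216
y1_3 = 264
cx_4 = 376
cy_4 = 268
r_4 = 72
cx_5 = 240
cy_5 = 396
r_5 = 48
x0_6 = 68
y0_6 = 40
x1_6 = 204
y1_6 = 96
x0_7 = 112
y0_7 = 388
y1_8 = 92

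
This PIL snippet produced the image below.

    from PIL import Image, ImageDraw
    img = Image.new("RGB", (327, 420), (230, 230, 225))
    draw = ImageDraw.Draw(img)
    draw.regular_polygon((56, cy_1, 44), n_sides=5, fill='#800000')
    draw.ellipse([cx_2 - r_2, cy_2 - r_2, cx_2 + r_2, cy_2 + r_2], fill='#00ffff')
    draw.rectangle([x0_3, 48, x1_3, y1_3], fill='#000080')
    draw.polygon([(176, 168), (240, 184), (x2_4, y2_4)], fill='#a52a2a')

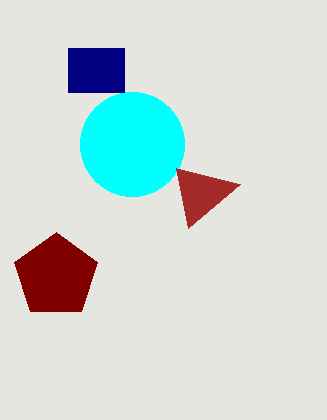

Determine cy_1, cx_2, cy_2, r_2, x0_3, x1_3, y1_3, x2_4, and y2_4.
cy_1 = 276
cx_2 = 132
cy_2 = 144
r_2 = 52
x0_3 = 68
x1_3 = 124
y1_3 = 92
x2_4 = 188
y2_4 = 228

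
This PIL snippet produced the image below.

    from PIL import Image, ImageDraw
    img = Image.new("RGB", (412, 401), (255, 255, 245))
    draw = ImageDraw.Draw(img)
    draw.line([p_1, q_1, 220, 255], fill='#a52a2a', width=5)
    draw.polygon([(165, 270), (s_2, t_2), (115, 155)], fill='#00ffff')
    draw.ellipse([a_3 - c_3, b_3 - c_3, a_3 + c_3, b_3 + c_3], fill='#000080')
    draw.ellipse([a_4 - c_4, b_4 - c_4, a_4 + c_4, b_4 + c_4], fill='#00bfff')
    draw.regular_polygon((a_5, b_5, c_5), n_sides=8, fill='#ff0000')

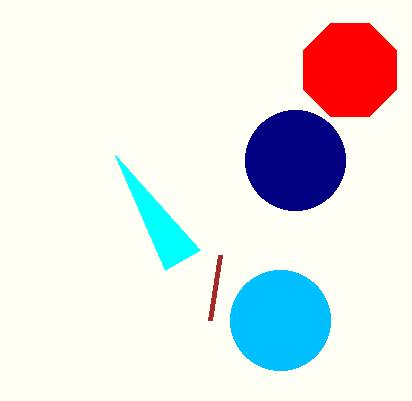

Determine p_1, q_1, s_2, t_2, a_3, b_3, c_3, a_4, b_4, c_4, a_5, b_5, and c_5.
p_1 = 210; q_1 = 320; s_2 = 200; t_2 = 250; a_3 = 295; b_3 = 160; c_3 = 50; a_4 = 280; b_4 = 320; c_4 = 50; a_5 = 350; b_5 = 70; c_5 = 50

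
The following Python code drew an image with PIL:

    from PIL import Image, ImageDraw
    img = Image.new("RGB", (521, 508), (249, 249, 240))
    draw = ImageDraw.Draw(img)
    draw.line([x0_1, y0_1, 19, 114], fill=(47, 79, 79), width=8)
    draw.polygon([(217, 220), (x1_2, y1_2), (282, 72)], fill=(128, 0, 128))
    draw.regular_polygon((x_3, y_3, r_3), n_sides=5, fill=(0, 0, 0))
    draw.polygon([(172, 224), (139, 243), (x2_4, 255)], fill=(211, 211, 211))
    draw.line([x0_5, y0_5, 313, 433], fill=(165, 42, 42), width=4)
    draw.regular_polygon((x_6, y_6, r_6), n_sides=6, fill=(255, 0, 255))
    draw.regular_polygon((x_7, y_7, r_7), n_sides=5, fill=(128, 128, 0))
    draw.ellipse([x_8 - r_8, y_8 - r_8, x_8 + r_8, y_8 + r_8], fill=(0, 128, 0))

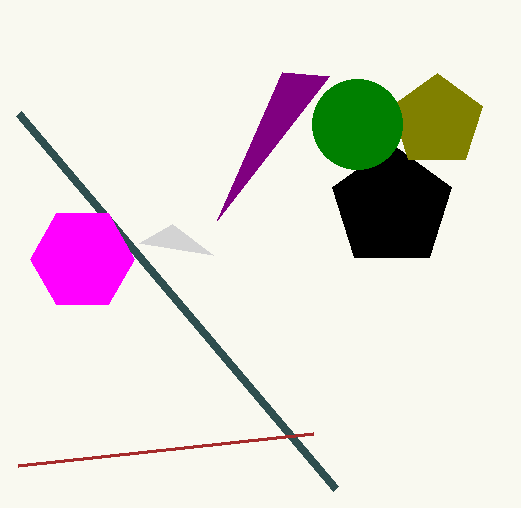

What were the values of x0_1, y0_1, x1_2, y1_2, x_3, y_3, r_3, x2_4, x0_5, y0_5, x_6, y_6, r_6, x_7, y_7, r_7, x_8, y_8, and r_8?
x0_1 = 336; y0_1 = 489; x1_2 = 329; y1_2 = 76; x_3 = 392; y_3 = 207; r_3 = 63; x2_4 = 213; x0_5 = 18; y0_5 = 465; x_6 = 82; y_6 = 259; r_6 = 52; x_7 = 437; y_7 = 121; r_7 = 48; x_8 = 357; y_8 = 124; r_8 = 45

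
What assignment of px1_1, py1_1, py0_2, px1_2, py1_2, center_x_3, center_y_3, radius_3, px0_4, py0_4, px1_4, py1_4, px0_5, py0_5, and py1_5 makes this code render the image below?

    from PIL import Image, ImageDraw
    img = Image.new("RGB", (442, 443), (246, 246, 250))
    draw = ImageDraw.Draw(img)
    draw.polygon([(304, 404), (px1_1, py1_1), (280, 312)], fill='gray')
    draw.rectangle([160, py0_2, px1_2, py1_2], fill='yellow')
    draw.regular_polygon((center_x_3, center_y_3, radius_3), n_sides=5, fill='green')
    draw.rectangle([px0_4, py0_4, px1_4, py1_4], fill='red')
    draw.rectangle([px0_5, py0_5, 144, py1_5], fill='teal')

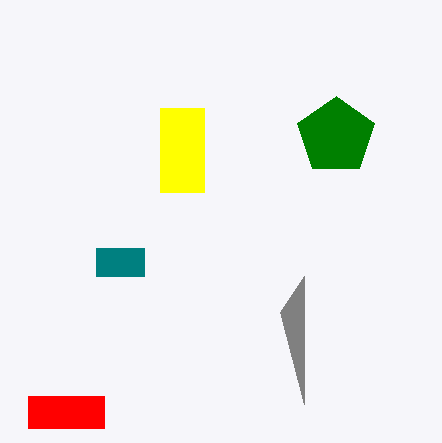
px1_1 = 304, py1_1 = 276, py0_2 = 108, px1_2 = 204, py1_2 = 192, center_x_3 = 336, center_y_3 = 136, radius_3 = 40, px0_4 = 28, py0_4 = 396, px1_4 = 104, py1_4 = 428, px0_5 = 96, py0_5 = 248, py1_5 = 276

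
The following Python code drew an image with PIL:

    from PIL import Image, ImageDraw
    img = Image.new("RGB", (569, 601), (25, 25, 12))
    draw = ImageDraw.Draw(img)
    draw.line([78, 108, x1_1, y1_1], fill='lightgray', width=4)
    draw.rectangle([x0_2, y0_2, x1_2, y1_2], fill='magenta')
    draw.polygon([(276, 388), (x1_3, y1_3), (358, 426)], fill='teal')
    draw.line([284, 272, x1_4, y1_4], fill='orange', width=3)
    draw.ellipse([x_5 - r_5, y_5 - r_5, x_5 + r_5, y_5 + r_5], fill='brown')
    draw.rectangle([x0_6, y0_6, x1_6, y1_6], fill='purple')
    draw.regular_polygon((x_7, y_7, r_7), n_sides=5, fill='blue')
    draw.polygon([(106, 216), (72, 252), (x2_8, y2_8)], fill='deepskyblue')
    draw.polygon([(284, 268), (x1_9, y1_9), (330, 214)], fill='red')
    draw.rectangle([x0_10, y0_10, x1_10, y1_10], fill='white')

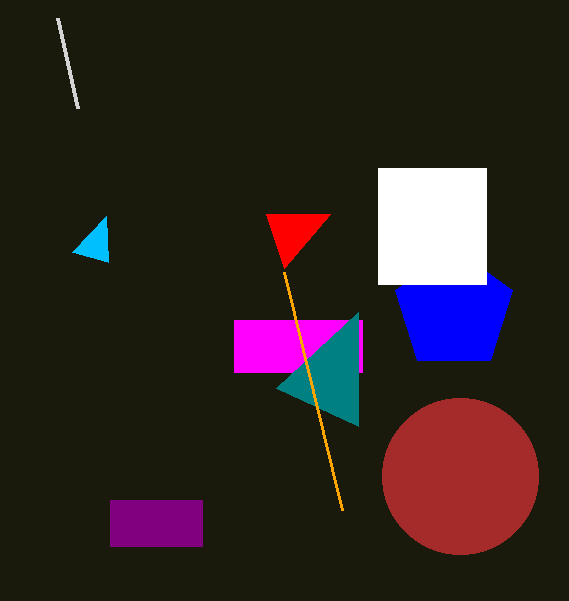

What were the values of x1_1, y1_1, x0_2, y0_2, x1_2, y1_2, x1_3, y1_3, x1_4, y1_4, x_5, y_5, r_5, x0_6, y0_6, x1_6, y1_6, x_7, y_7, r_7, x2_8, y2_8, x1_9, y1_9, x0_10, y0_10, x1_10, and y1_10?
x1_1 = 58, y1_1 = 18, x0_2 = 234, y0_2 = 320, x1_2 = 362, y1_2 = 372, x1_3 = 358, y1_3 = 312, x1_4 = 342, y1_4 = 510, x_5 = 460, y_5 = 476, r_5 = 78, x0_6 = 110, y0_6 = 500, x1_6 = 202, y1_6 = 546, x_7 = 454, y_7 = 310, r_7 = 62, x2_8 = 108, y2_8 = 262, x1_9 = 266, y1_9 = 214, x0_10 = 378, y0_10 = 168, x1_10 = 486, y1_10 = 284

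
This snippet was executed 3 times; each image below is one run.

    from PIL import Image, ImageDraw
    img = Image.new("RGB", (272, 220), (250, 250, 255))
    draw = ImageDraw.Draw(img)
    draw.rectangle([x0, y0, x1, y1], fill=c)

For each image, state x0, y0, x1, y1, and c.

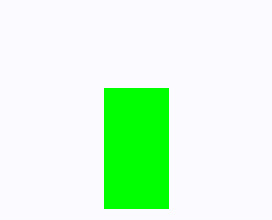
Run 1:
x0 = 104, y0 = 88, x1 = 168, y1 = 208, c = 'lime'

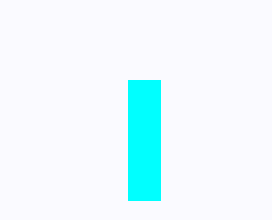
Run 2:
x0 = 128
y0 = 80
x1 = 160
y1 = 200
c = 'cyan'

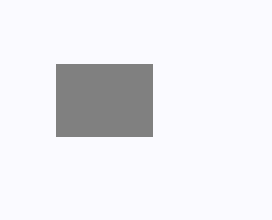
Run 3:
x0 = 56
y0 = 64
x1 = 152
y1 = 136
c = 'gray'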